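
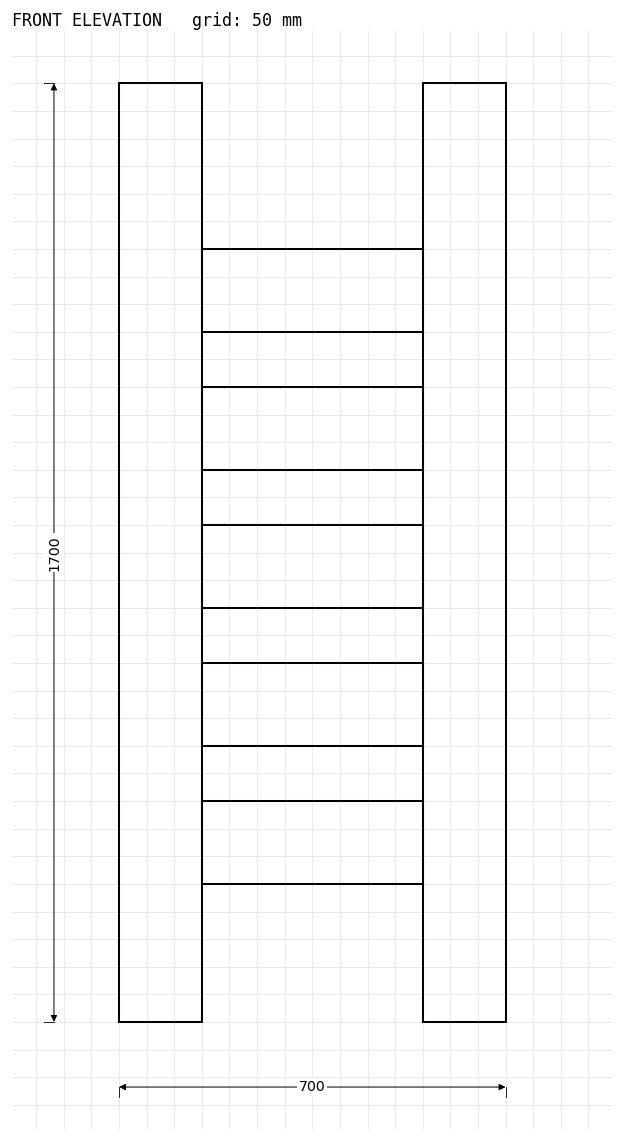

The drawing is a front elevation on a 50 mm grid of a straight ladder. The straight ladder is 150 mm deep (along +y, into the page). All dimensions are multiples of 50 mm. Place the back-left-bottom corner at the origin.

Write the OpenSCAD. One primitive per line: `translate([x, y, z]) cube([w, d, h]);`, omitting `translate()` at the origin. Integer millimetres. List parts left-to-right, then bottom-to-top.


cube([150, 150, 1700]);
translate([150, 0, 250]) cube([400, 150, 150]);
translate([150, 0, 500]) cube([400, 150, 150]);
translate([150, 0, 750]) cube([400, 150, 150]);
translate([150, 0, 1000]) cube([400, 150, 150]);
translate([150, 0, 1250]) cube([400, 150, 150]);
translate([550, 0, 0]) cube([150, 150, 1700]);


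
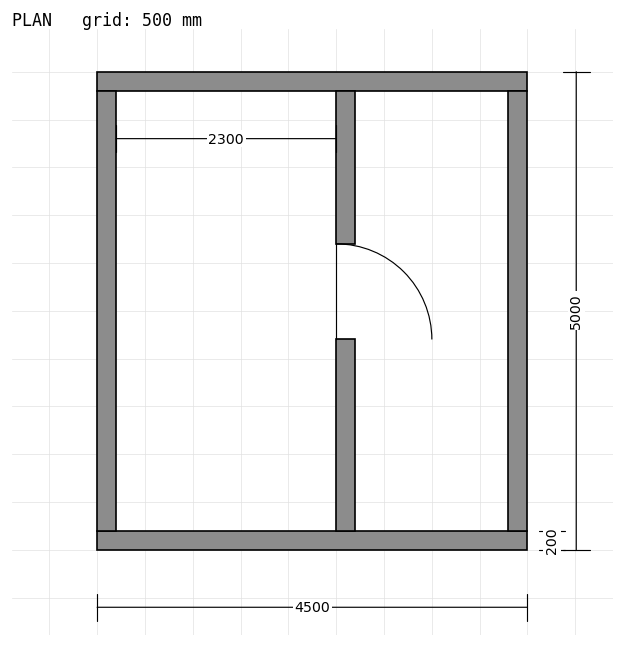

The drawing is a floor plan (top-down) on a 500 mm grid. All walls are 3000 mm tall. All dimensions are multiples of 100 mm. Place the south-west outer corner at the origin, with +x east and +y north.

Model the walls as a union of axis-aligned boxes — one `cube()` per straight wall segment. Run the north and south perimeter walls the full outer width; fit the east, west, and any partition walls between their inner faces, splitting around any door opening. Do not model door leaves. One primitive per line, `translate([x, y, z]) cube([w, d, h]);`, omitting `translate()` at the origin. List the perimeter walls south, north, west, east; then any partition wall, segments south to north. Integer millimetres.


cube([4500, 200, 3000]);
translate([0, 4800, 0]) cube([4500, 200, 3000]);
translate([0, 200, 0]) cube([200, 4600, 3000]);
translate([4300, 200, 0]) cube([200, 4600, 3000]);
translate([2500, 200, 0]) cube([200, 2000, 3000]);
translate([2500, 3200, 0]) cube([200, 1600, 3000]);


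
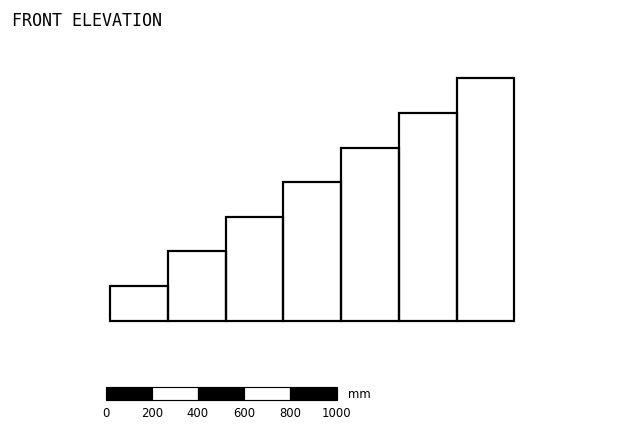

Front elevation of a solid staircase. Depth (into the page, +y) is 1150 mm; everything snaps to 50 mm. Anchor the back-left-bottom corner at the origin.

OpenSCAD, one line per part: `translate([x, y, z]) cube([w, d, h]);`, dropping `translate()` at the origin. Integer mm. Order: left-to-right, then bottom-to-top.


cube([250, 1150, 150]);
translate([250, 0, 0]) cube([250, 1150, 300]);
translate([500, 0, 0]) cube([250, 1150, 450]);
translate([750, 0, 0]) cube([250, 1150, 600]);
translate([1000, 0, 0]) cube([250, 1150, 750]);
translate([1250, 0, 0]) cube([250, 1150, 900]);
translate([1500, 0, 0]) cube([250, 1150, 1050]);


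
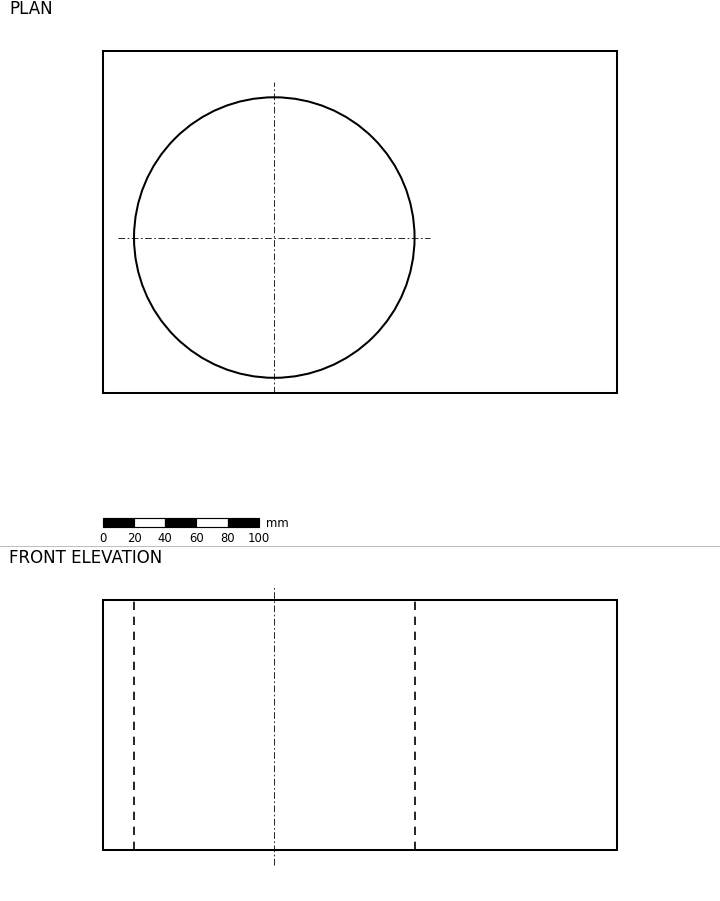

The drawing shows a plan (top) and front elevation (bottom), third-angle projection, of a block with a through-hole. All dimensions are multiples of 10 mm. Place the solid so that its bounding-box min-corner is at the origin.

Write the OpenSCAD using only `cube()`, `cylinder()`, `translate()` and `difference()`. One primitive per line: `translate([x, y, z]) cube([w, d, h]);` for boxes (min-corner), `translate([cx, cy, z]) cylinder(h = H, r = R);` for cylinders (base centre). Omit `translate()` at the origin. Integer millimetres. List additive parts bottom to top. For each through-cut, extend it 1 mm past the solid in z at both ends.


difference() {
  cube([330, 220, 160]);
  translate([110, 100, -1]) cylinder(h = 162, r = 90);
}


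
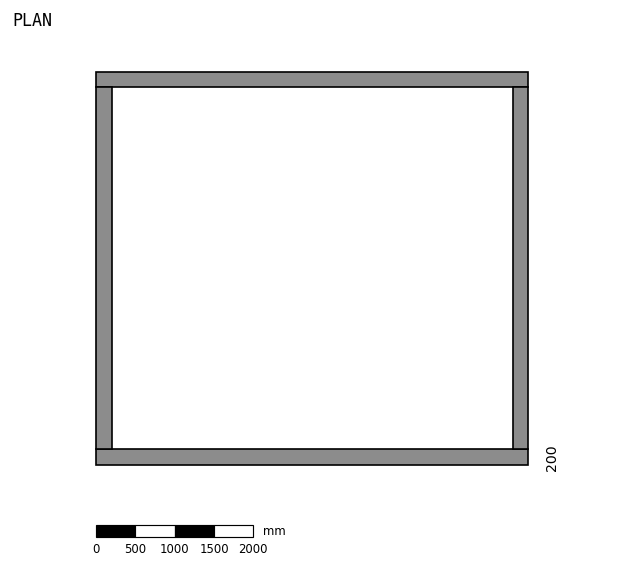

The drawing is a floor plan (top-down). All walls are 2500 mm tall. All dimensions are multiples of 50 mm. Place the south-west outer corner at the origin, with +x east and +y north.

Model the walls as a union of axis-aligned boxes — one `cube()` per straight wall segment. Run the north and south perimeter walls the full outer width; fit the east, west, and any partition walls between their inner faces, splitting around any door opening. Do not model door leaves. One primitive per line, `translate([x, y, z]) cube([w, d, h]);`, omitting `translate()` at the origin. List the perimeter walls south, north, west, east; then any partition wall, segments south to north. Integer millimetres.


cube([5500, 200, 2500]);
translate([0, 4800, 0]) cube([5500, 200, 2500]);
translate([0, 200, 0]) cube([200, 4600, 2500]);
translate([5300, 200, 0]) cube([200, 4600, 2500]);


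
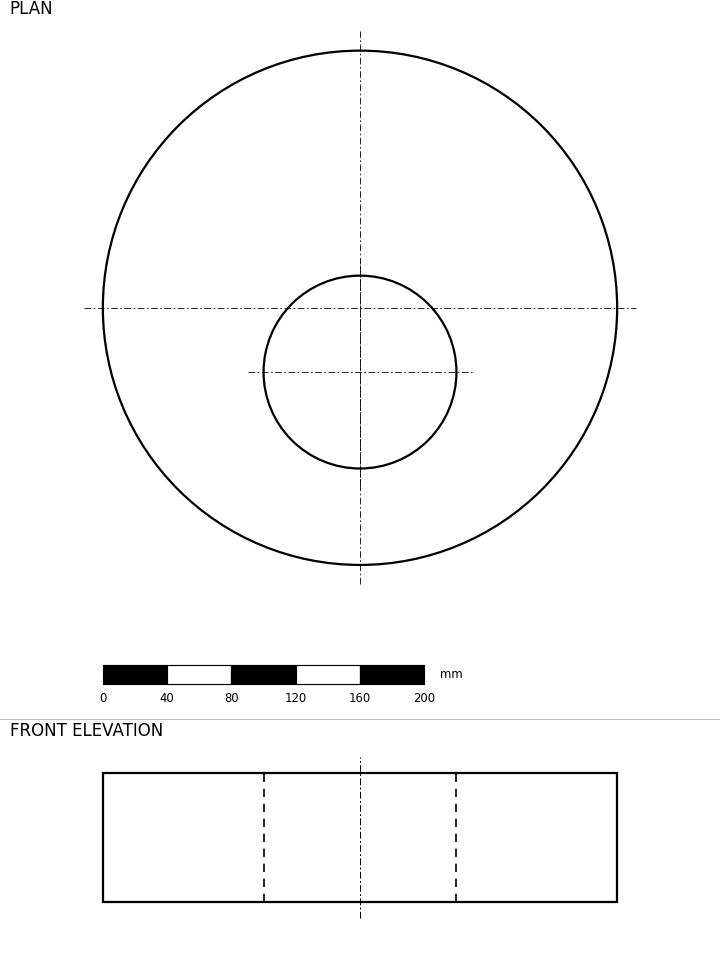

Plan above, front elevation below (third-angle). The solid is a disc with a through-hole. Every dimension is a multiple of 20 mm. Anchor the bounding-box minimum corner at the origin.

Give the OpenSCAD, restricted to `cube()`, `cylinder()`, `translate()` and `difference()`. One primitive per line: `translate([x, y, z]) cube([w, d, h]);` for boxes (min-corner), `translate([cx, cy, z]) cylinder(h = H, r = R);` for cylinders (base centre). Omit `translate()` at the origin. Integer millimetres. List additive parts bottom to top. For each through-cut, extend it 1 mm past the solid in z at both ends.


difference() {
  translate([160, 160, 0]) cylinder(h = 80, r = 160);
  translate([160, 120, -1]) cylinder(h = 82, r = 60);
}


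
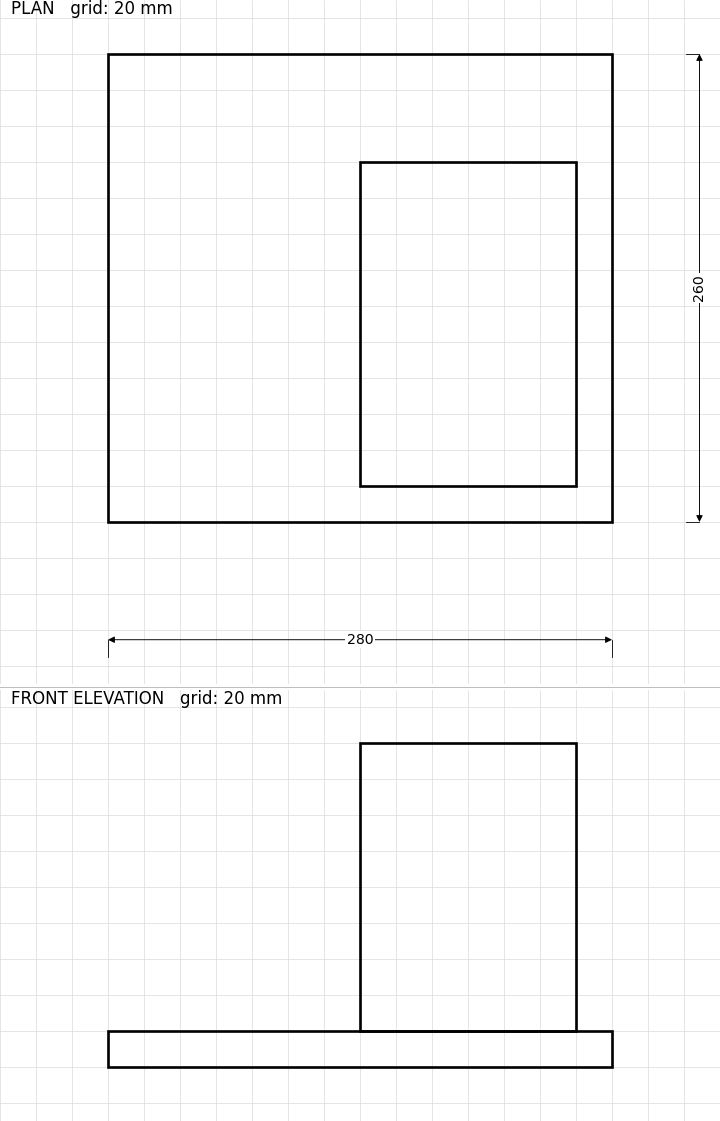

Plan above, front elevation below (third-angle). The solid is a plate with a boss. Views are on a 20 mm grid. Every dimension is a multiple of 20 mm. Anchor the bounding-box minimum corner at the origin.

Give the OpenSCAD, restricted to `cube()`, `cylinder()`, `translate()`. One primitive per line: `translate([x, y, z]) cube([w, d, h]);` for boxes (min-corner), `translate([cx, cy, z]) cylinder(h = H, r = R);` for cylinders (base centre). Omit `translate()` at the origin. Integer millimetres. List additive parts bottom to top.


cube([280, 260, 20]);
translate([140, 20, 20]) cube([120, 180, 160]);


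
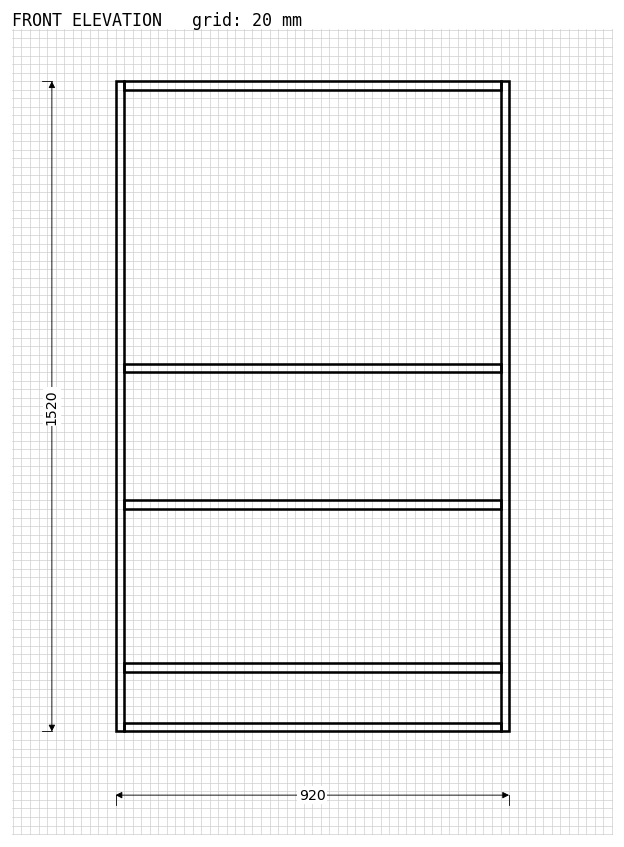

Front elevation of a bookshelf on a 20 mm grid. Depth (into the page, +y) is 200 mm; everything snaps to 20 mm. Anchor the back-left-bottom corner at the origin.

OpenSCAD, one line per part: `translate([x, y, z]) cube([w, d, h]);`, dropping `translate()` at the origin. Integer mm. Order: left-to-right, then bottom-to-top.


cube([20, 200, 1520]);
translate([20, 0, 0]) cube([880, 200, 20]);
translate([20, 0, 140]) cube([880, 200, 20]);
translate([20, 0, 520]) cube([880, 200, 20]);
translate([20, 0, 840]) cube([880, 200, 20]);
translate([20, 0, 1500]) cube([880, 200, 20]);
translate([900, 0, 0]) cube([20, 200, 1520]);


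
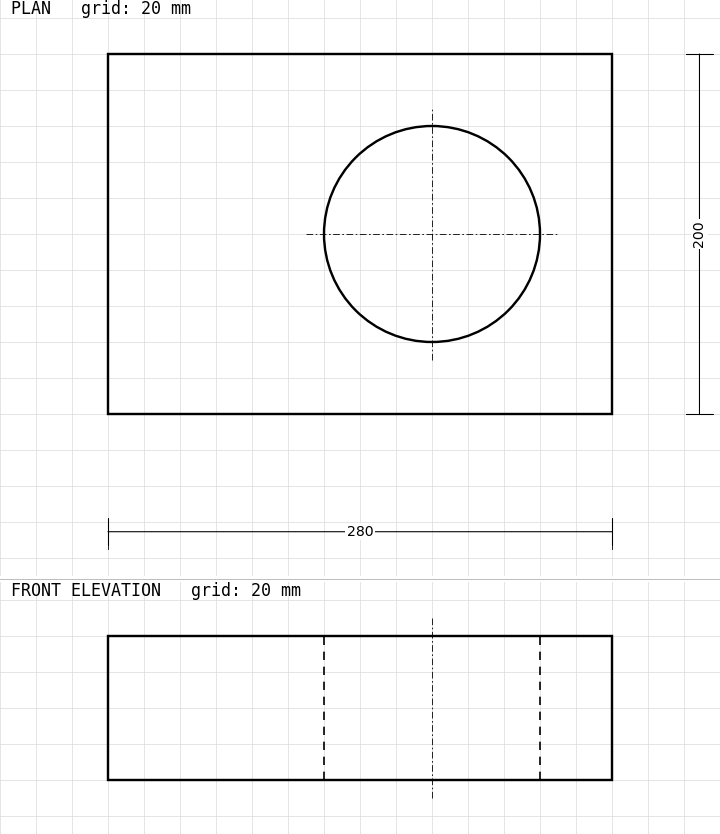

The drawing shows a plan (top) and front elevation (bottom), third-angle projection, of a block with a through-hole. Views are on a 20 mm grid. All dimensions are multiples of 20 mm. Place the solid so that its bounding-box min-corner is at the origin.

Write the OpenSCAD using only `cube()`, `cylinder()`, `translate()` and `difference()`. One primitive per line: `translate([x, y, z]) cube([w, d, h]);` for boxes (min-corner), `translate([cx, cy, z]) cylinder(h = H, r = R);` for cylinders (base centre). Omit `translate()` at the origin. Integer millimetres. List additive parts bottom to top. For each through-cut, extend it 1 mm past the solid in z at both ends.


difference() {
  cube([280, 200, 80]);
  translate([180, 100, -1]) cylinder(h = 82, r = 60);
}


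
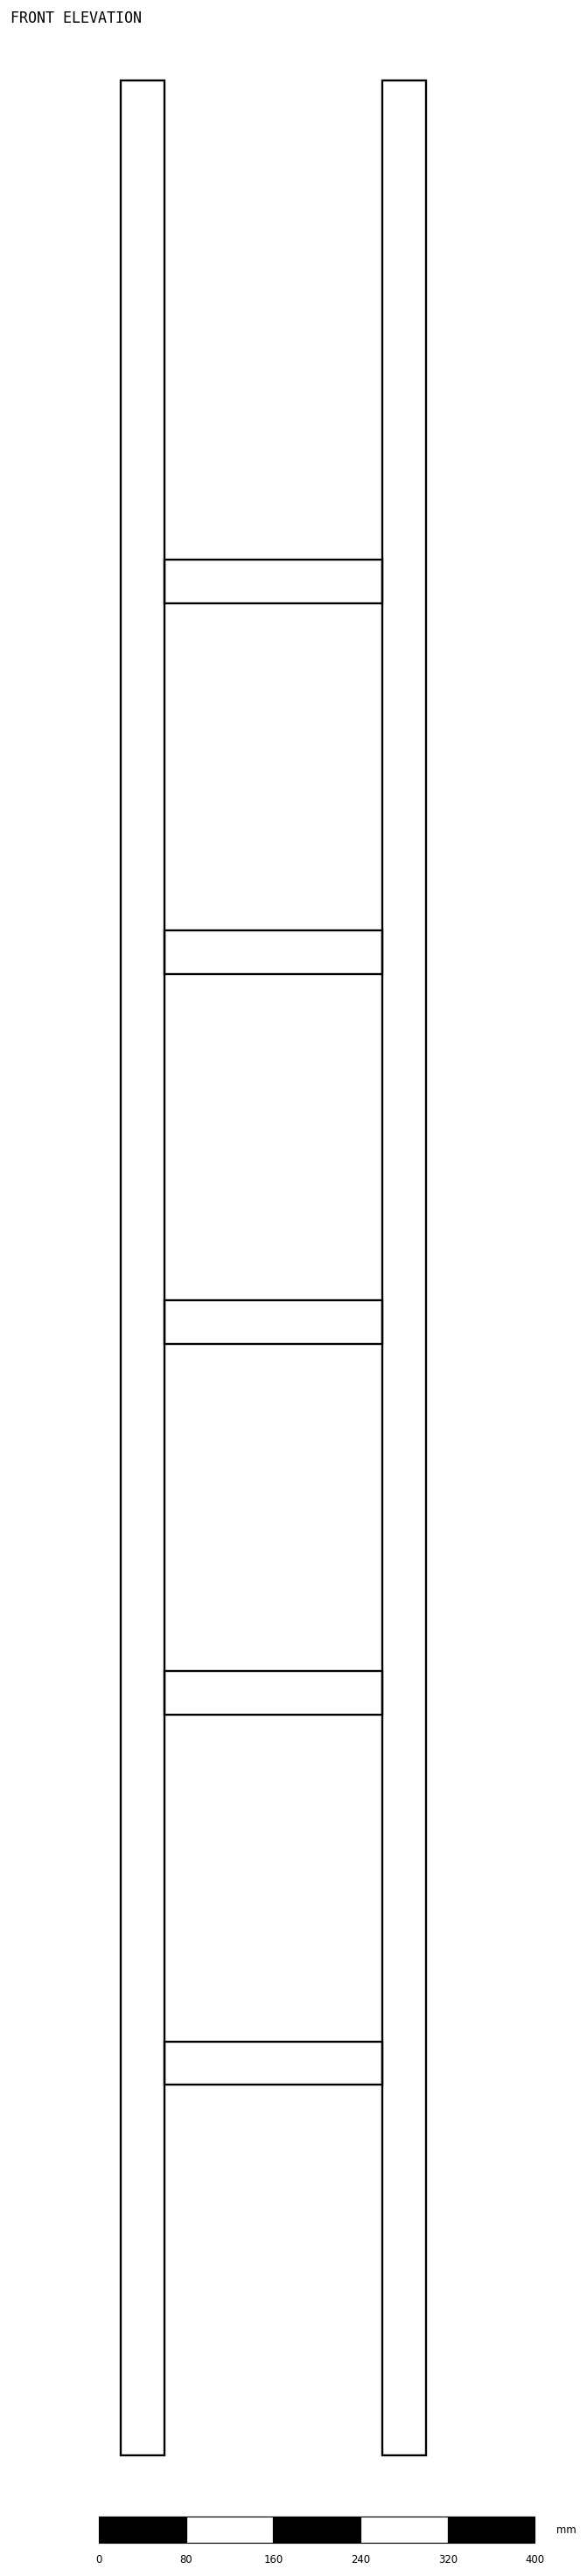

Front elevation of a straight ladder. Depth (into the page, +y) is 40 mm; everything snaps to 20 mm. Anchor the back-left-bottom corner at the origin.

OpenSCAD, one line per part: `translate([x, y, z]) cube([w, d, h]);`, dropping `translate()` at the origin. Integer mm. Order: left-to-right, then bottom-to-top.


cube([40, 40, 2180]);
translate([40, 0, 340]) cube([200, 40, 40]);
translate([40, 0, 680]) cube([200, 40, 40]);
translate([40, 0, 1020]) cube([200, 40, 40]);
translate([40, 0, 1360]) cube([200, 40, 40]);
translate([40, 0, 1700]) cube([200, 40, 40]);
translate([240, 0, 0]) cube([40, 40, 2180]);


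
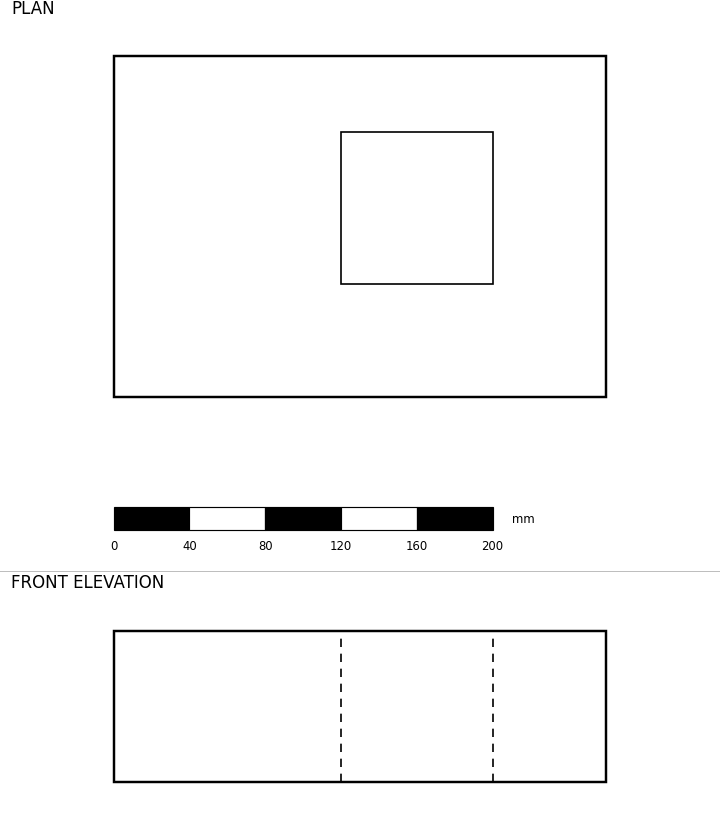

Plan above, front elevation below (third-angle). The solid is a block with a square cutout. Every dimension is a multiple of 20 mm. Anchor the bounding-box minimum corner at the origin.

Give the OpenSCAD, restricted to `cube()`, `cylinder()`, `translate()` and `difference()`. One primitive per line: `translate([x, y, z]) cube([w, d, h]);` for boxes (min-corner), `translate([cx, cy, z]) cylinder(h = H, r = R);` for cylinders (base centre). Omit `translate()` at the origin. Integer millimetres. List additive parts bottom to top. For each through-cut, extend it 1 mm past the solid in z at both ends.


difference() {
  cube([260, 180, 80]);
  translate([120, 60, -1]) cube([80, 80, 82]);
}


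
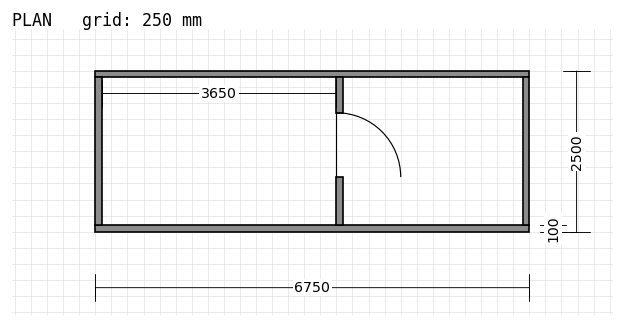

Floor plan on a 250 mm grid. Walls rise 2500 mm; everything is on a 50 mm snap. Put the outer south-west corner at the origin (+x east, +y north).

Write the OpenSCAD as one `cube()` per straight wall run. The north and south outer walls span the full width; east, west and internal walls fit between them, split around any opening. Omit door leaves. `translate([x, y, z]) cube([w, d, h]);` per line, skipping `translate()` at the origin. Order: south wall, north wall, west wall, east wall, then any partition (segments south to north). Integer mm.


cube([6750, 100, 2500]);
translate([0, 2400, 0]) cube([6750, 100, 2500]);
translate([0, 100, 0]) cube([100, 2300, 2500]);
translate([6650, 100, 0]) cube([100, 2300, 2500]);
translate([3750, 100, 0]) cube([100, 750, 2500]);
translate([3750, 1850, 0]) cube([100, 550, 2500]);


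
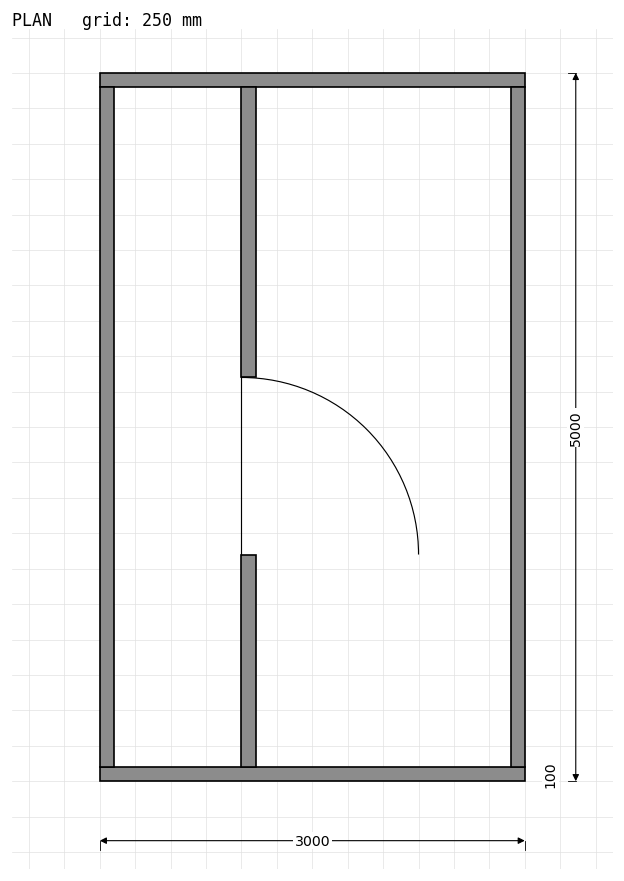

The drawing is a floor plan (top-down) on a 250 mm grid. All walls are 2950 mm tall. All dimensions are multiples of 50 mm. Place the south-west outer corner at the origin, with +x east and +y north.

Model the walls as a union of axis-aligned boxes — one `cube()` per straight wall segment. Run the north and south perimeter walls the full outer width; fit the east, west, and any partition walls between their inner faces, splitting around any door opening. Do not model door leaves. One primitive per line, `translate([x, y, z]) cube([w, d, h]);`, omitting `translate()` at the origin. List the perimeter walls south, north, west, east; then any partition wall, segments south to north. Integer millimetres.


cube([3000, 100, 2950]);
translate([0, 4900, 0]) cube([3000, 100, 2950]);
translate([0, 100, 0]) cube([100, 4800, 2950]);
translate([2900, 100, 0]) cube([100, 4800, 2950]);
translate([1000, 100, 0]) cube([100, 1500, 2950]);
translate([1000, 2850, 0]) cube([100, 2050, 2950]);


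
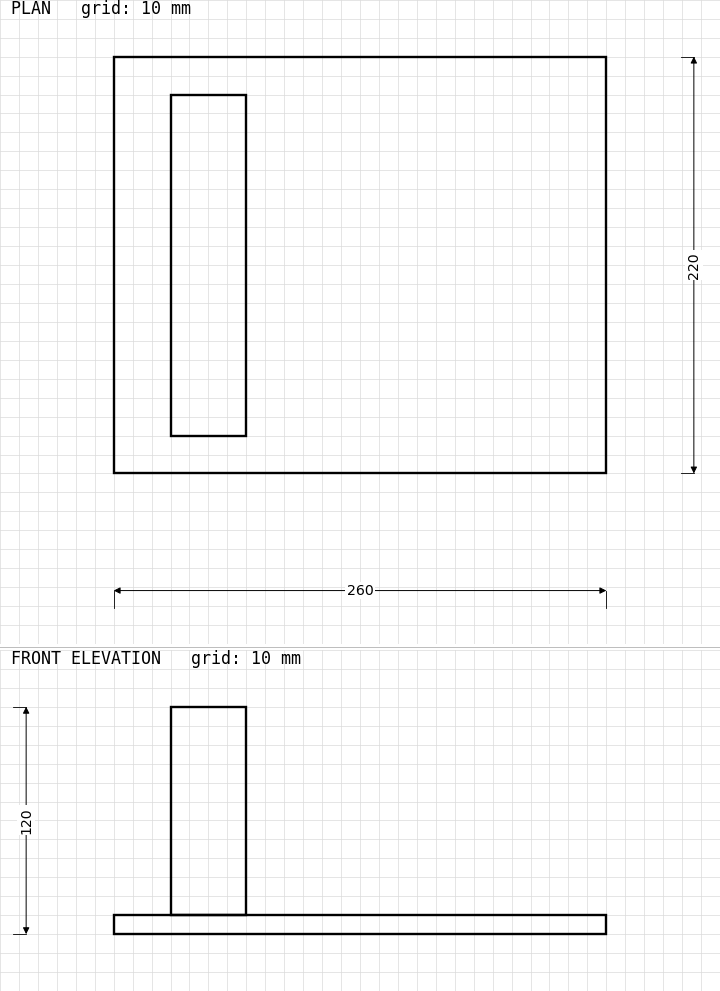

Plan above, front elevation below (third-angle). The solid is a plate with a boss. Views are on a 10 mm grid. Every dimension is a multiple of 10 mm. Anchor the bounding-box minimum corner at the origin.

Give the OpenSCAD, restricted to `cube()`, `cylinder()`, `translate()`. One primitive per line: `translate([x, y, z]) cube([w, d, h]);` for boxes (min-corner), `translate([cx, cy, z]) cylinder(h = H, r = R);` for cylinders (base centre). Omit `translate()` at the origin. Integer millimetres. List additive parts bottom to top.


cube([260, 220, 10]);
translate([30, 20, 10]) cube([40, 180, 110]);


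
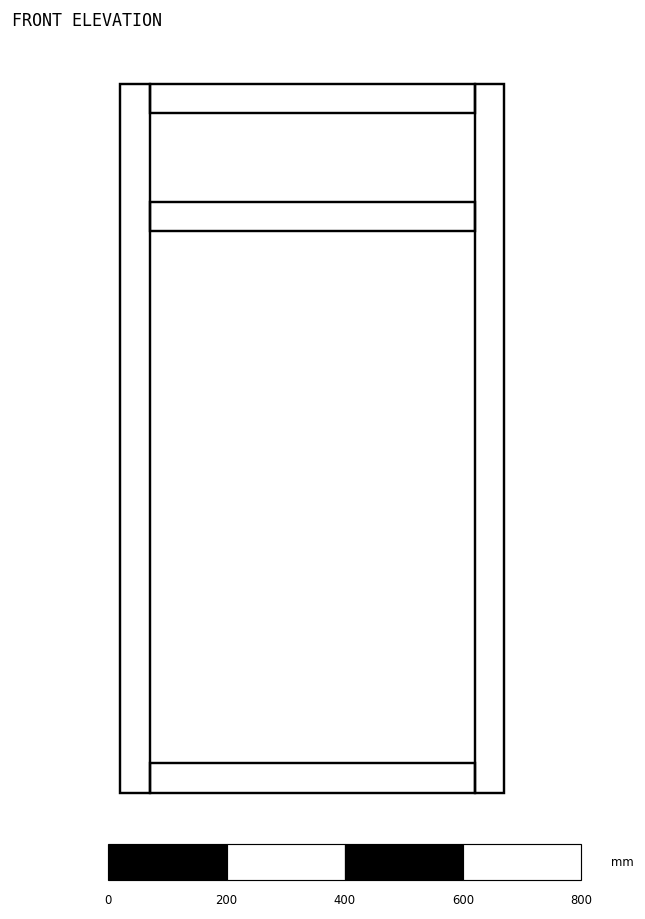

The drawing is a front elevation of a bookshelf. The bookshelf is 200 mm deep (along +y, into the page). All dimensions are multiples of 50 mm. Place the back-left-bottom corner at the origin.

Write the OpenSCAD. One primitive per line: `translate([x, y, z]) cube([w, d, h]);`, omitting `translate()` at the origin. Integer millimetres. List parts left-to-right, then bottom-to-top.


cube([50, 200, 1200]);
translate([50, 0, 0]) cube([550, 200, 50]);
translate([50, 0, 950]) cube([550, 200, 50]);
translate([50, 0, 1150]) cube([550, 200, 50]);
translate([600, 0, 0]) cube([50, 200, 1200]);


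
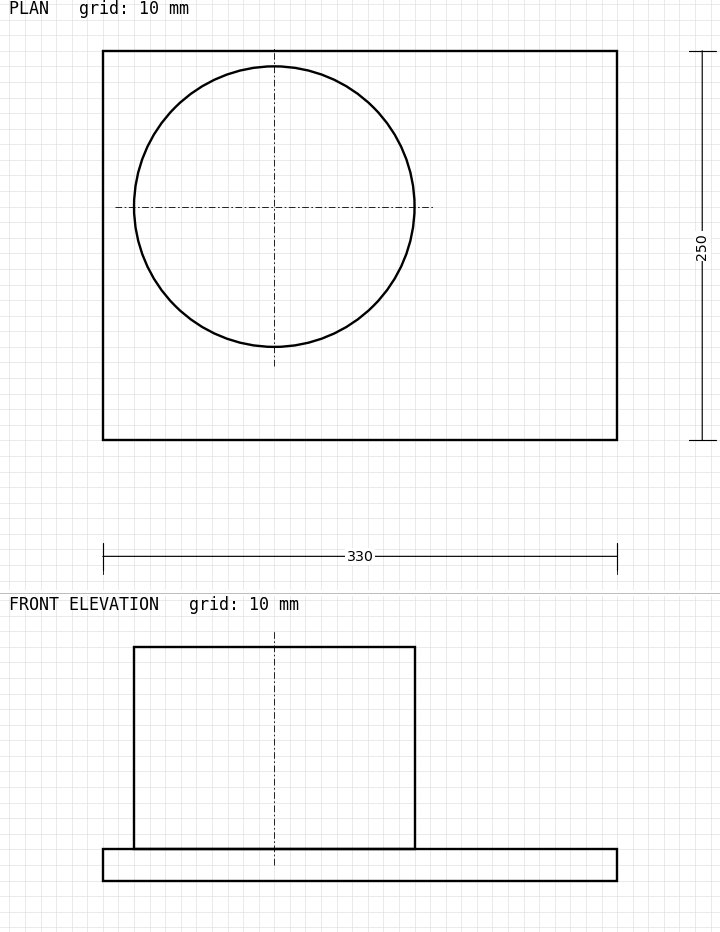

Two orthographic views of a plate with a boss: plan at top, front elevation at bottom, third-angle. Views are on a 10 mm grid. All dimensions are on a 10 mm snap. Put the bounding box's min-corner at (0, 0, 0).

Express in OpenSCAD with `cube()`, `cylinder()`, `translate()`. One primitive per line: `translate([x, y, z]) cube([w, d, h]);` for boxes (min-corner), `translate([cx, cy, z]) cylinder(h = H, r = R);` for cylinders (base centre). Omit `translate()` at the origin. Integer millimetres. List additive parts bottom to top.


cube([330, 250, 20]);
translate([110, 150, 20]) cylinder(h = 130, r = 90);


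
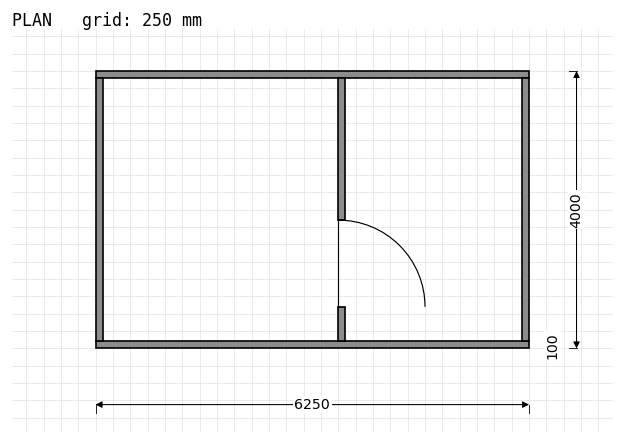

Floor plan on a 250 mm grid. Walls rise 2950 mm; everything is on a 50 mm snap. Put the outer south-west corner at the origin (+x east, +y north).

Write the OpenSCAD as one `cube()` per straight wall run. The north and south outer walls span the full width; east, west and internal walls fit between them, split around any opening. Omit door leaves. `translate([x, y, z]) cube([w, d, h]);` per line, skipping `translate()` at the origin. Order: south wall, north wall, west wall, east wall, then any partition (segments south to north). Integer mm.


cube([6250, 100, 2950]);
translate([0, 3900, 0]) cube([6250, 100, 2950]);
translate([0, 100, 0]) cube([100, 3800, 2950]);
translate([6150, 100, 0]) cube([100, 3800, 2950]);
translate([3500, 100, 0]) cube([100, 500, 2950]);
translate([3500, 1850, 0]) cube([100, 2050, 2950]);


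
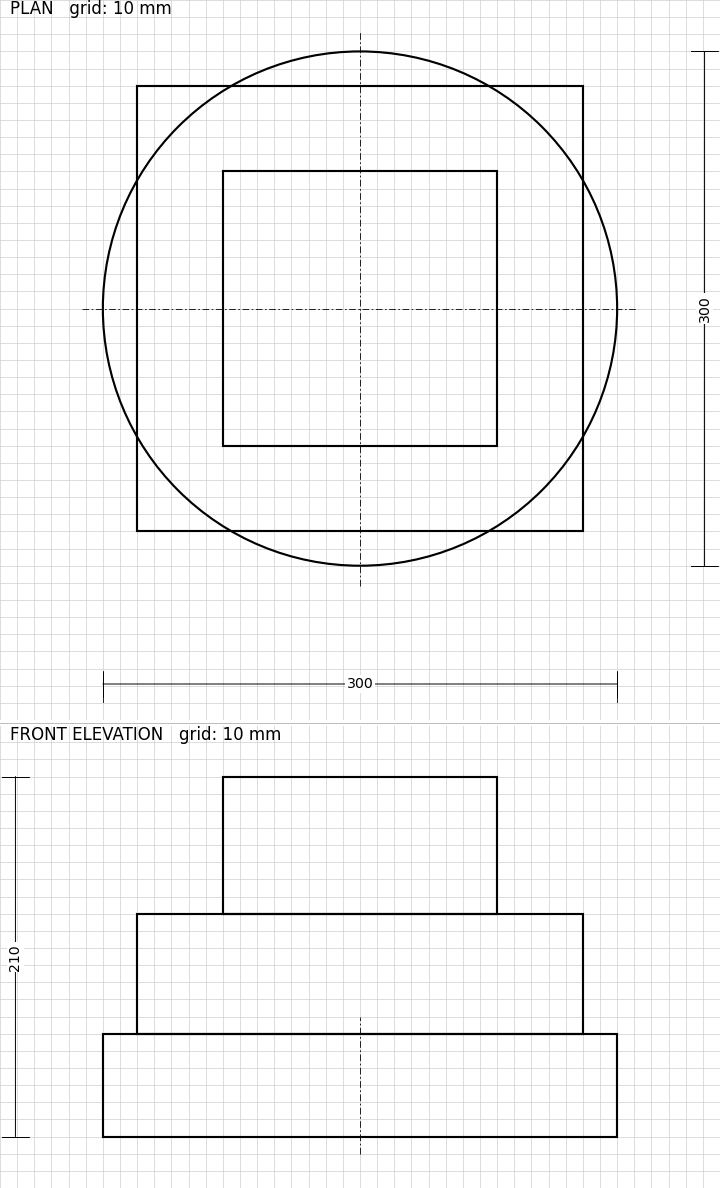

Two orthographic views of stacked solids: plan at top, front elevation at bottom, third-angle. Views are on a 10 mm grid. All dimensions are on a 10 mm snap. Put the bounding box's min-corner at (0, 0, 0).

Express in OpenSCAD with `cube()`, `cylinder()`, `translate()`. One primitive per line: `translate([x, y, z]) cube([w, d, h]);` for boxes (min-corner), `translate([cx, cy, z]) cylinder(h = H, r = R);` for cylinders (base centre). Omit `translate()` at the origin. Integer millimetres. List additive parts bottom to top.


translate([150, 150, 0]) cylinder(h = 60, r = 150);
translate([20, 20, 60]) cube([260, 260, 70]);
translate([70, 70, 130]) cube([160, 160, 80]);


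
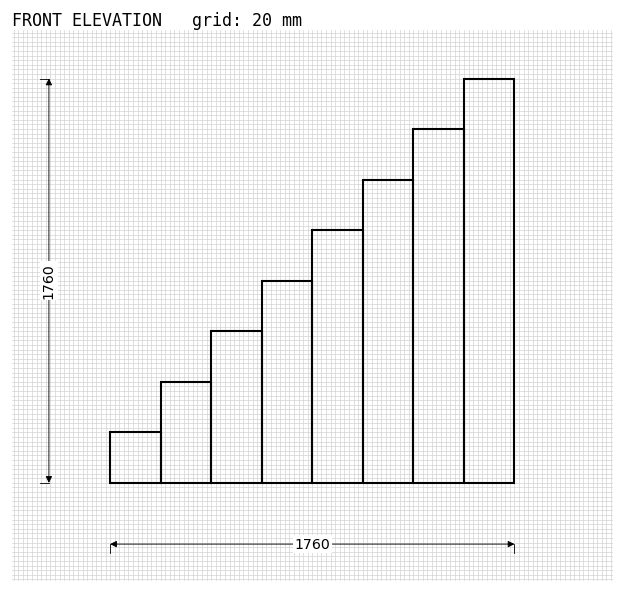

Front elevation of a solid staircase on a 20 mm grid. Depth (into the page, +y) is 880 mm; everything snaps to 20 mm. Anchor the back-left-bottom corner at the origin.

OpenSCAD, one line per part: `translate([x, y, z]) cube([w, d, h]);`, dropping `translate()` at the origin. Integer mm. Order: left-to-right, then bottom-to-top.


cube([220, 880, 220]);
translate([220, 0, 0]) cube([220, 880, 440]);
translate([440, 0, 0]) cube([220, 880, 660]);
translate([660, 0, 0]) cube([220, 880, 880]);
translate([880, 0, 0]) cube([220, 880, 1100]);
translate([1100, 0, 0]) cube([220, 880, 1320]);
translate([1320, 0, 0]) cube([220, 880, 1540]);
translate([1540, 0, 0]) cube([220, 880, 1760]);


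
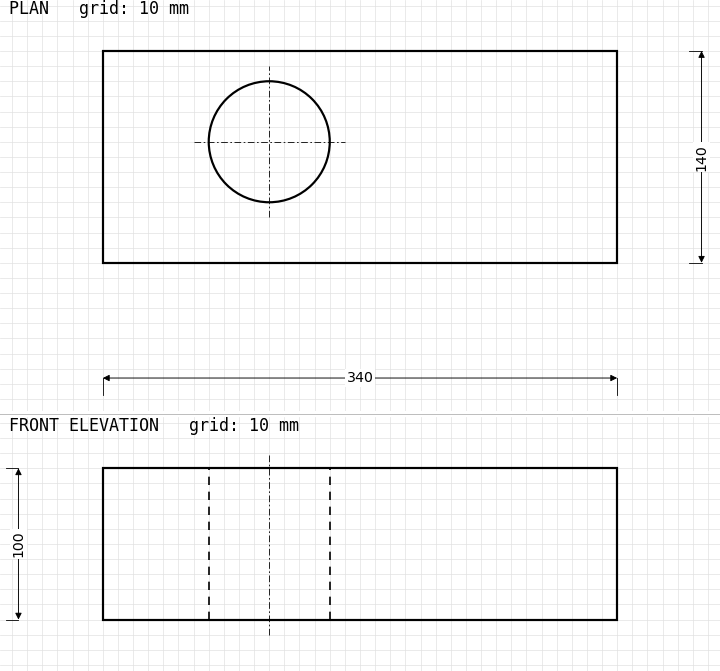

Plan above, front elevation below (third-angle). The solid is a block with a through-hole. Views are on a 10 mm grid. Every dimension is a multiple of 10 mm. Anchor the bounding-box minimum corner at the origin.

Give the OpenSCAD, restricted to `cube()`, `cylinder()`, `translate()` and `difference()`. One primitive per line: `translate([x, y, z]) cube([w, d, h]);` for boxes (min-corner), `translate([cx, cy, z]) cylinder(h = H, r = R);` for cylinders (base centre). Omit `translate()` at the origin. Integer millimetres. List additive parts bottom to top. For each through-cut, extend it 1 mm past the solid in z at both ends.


difference() {
  cube([340, 140, 100]);
  translate([110, 80, -1]) cylinder(h = 102, r = 40);
}


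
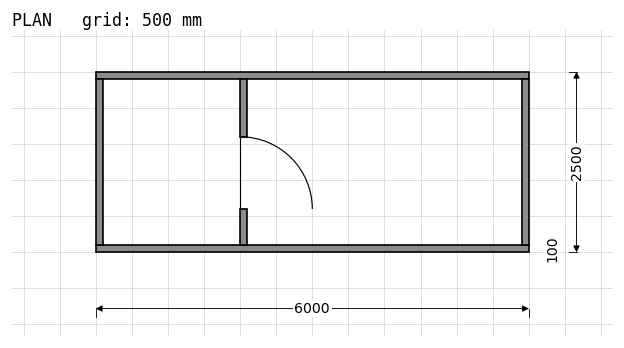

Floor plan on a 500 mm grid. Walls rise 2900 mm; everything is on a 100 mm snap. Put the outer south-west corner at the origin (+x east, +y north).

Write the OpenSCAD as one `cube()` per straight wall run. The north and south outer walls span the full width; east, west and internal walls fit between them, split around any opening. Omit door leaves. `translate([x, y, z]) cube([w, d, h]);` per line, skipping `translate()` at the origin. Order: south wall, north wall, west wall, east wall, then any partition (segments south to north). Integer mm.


cube([6000, 100, 2900]);
translate([0, 2400, 0]) cube([6000, 100, 2900]);
translate([0, 100, 0]) cube([100, 2300, 2900]);
translate([5900, 100, 0]) cube([100, 2300, 2900]);
translate([2000, 100, 0]) cube([100, 500, 2900]);
translate([2000, 1600, 0]) cube([100, 800, 2900]);


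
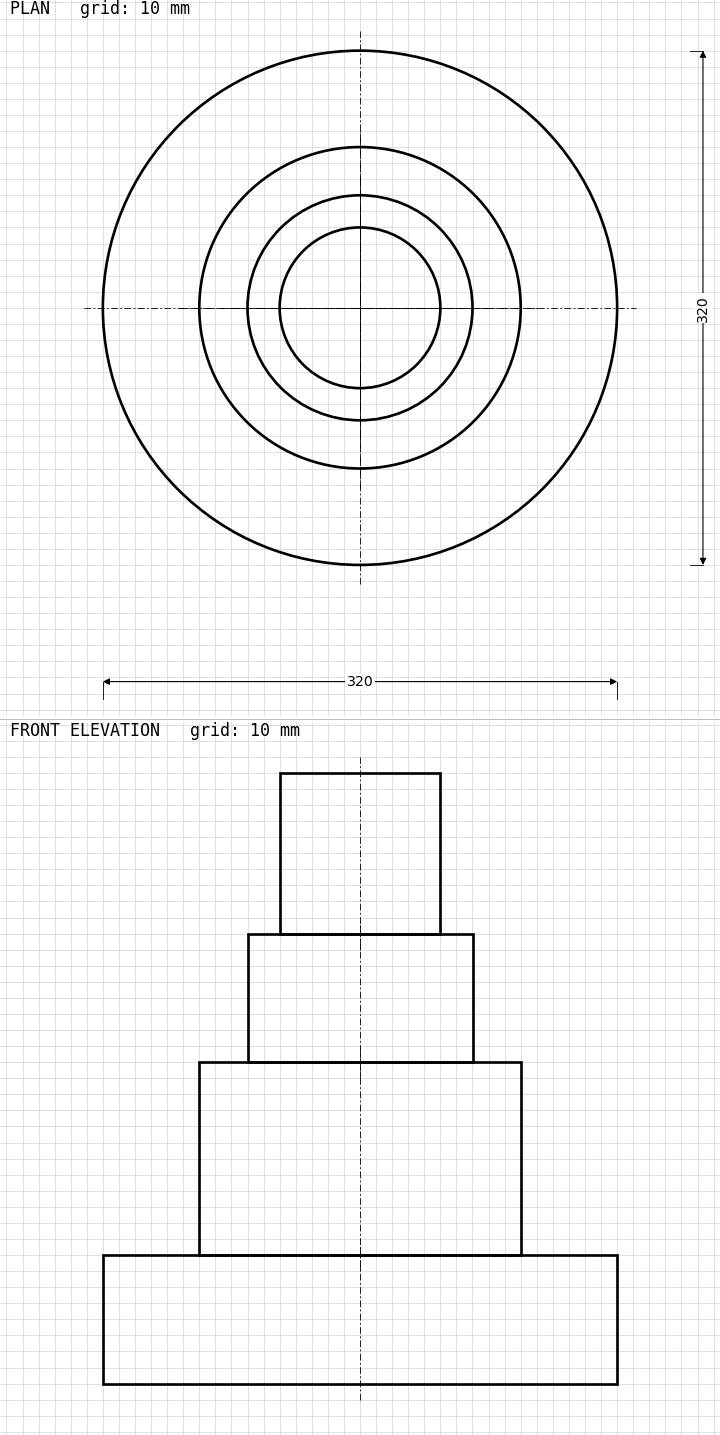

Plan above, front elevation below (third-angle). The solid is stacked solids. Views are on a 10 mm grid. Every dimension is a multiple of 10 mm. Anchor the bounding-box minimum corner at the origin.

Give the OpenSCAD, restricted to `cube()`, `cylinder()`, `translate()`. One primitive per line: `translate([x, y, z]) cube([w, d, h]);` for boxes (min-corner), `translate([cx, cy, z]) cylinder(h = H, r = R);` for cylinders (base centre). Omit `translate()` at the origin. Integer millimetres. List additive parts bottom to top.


translate([160, 160, 0]) cylinder(h = 80, r = 160);
translate([160, 160, 80]) cylinder(h = 120, r = 100);
translate([160, 160, 200]) cylinder(h = 80, r = 70);
translate([160, 160, 280]) cylinder(h = 100, r = 50);


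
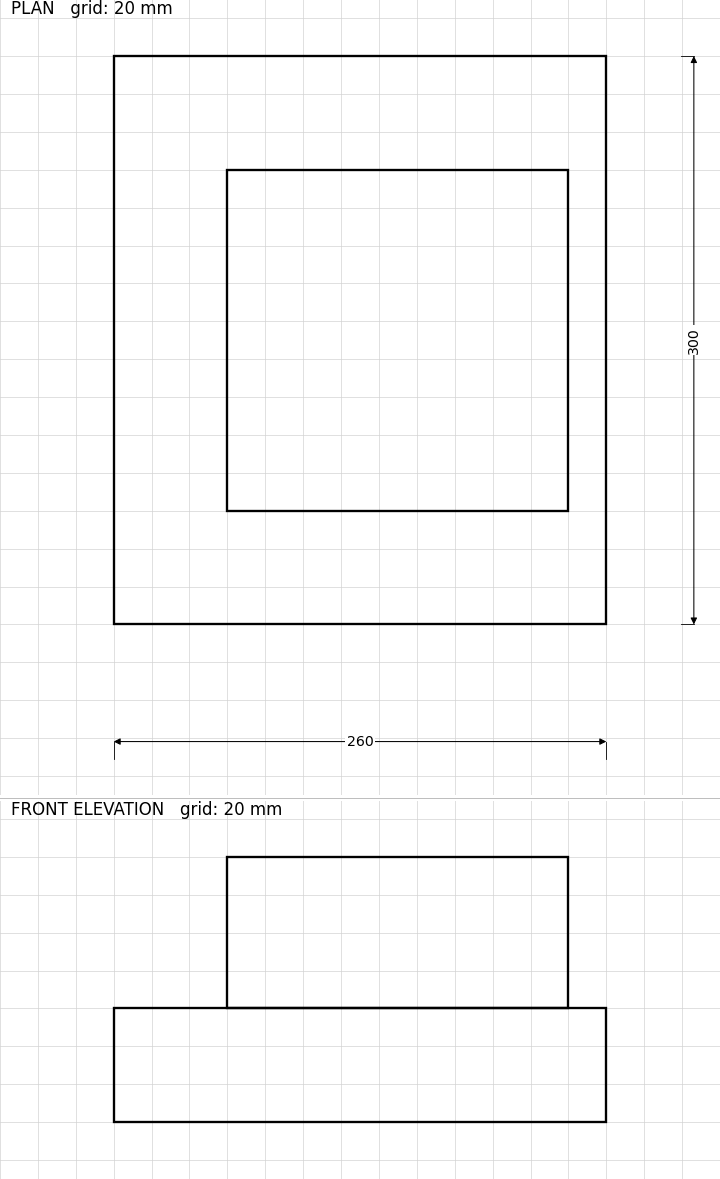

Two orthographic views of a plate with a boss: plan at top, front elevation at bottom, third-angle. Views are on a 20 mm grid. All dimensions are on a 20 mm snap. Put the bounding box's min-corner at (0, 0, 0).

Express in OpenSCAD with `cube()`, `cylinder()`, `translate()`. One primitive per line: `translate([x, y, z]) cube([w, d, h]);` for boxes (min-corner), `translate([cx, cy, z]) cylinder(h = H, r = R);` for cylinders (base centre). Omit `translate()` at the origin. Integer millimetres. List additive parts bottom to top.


cube([260, 300, 60]);
translate([60, 60, 60]) cube([180, 180, 80]);


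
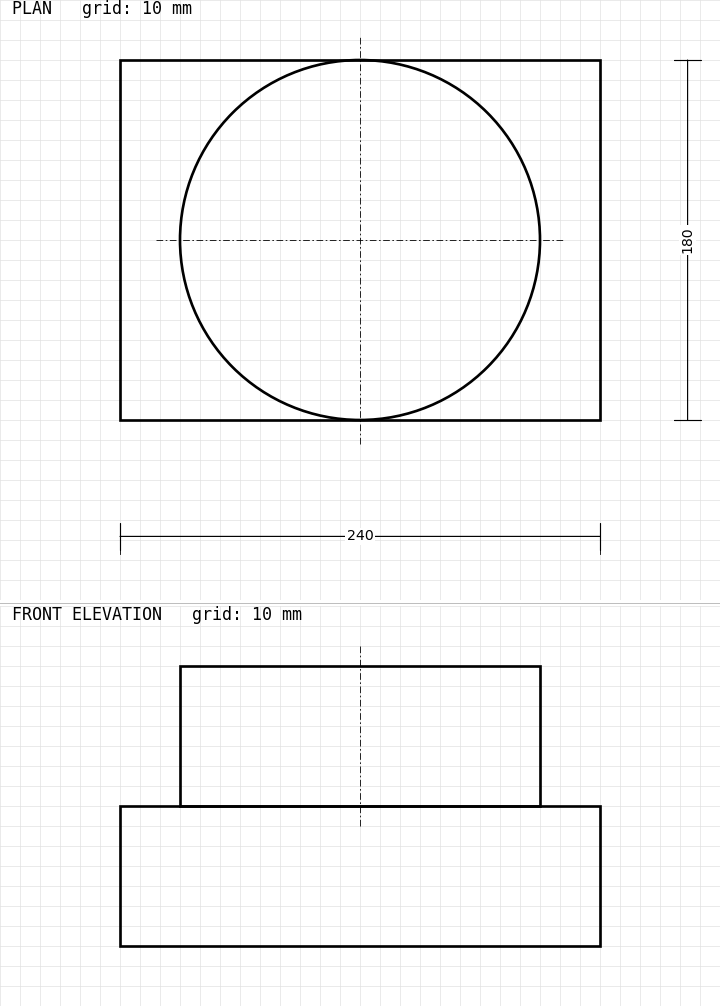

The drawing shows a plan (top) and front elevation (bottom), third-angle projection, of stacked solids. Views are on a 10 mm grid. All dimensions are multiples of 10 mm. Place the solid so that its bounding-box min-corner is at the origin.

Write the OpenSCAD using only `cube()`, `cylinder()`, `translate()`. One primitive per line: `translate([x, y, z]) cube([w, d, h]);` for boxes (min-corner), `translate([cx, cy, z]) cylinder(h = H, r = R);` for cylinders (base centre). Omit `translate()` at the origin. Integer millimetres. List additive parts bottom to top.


cube([240, 180, 70]);
translate([120, 90, 70]) cylinder(h = 70, r = 90);


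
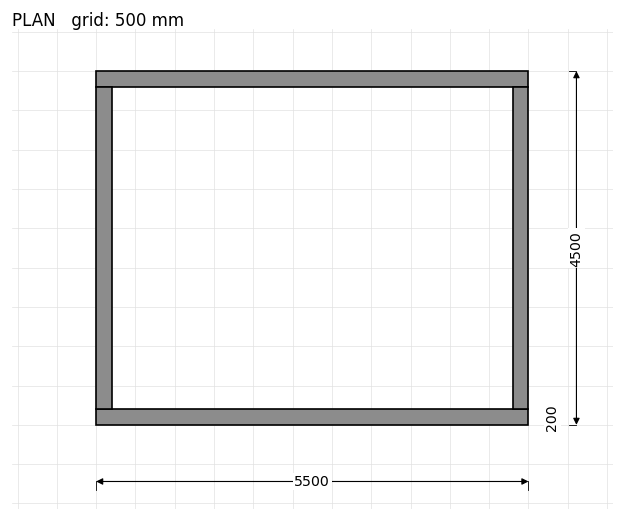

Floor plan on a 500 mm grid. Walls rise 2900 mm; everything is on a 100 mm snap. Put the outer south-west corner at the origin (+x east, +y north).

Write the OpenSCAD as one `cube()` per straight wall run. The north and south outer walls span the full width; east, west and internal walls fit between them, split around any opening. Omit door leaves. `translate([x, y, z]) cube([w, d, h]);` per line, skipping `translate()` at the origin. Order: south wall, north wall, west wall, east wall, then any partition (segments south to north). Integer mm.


cube([5500, 200, 2900]);
translate([0, 4300, 0]) cube([5500, 200, 2900]);
translate([0, 200, 0]) cube([200, 4100, 2900]);
translate([5300, 200, 0]) cube([200, 4100, 2900]);


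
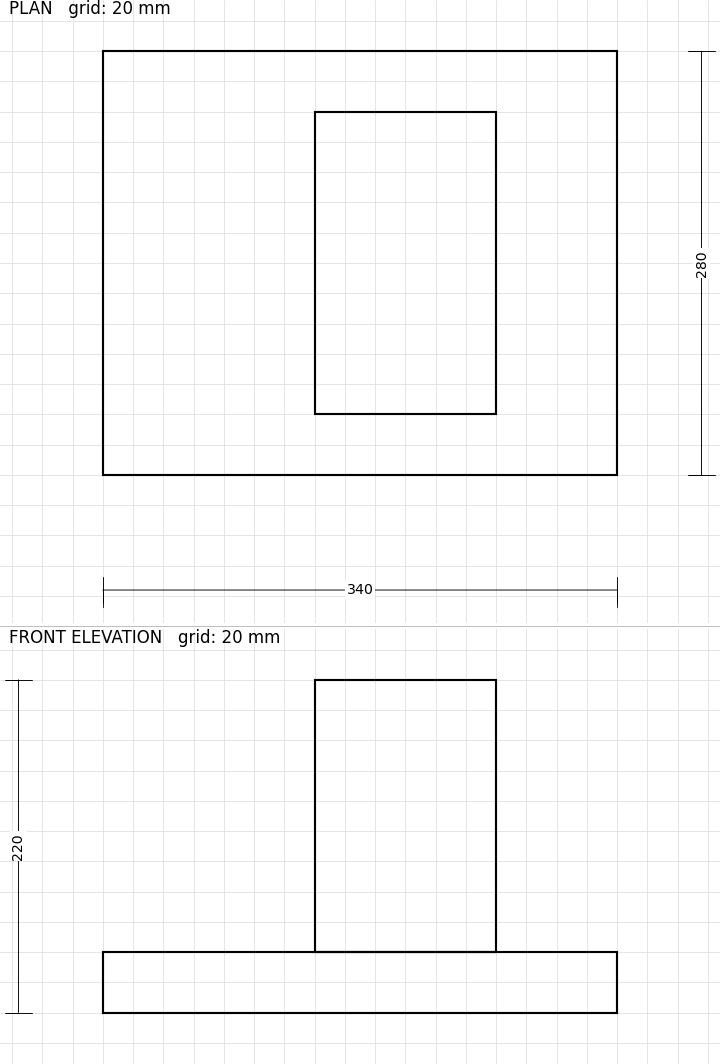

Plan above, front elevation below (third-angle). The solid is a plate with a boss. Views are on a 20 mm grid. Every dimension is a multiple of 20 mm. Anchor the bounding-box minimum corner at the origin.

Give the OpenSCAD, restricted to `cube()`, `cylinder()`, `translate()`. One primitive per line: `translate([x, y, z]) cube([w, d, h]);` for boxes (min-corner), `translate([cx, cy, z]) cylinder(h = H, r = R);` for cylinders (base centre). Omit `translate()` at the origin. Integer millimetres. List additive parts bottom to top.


cube([340, 280, 40]);
translate([140, 40, 40]) cube([120, 200, 180]);


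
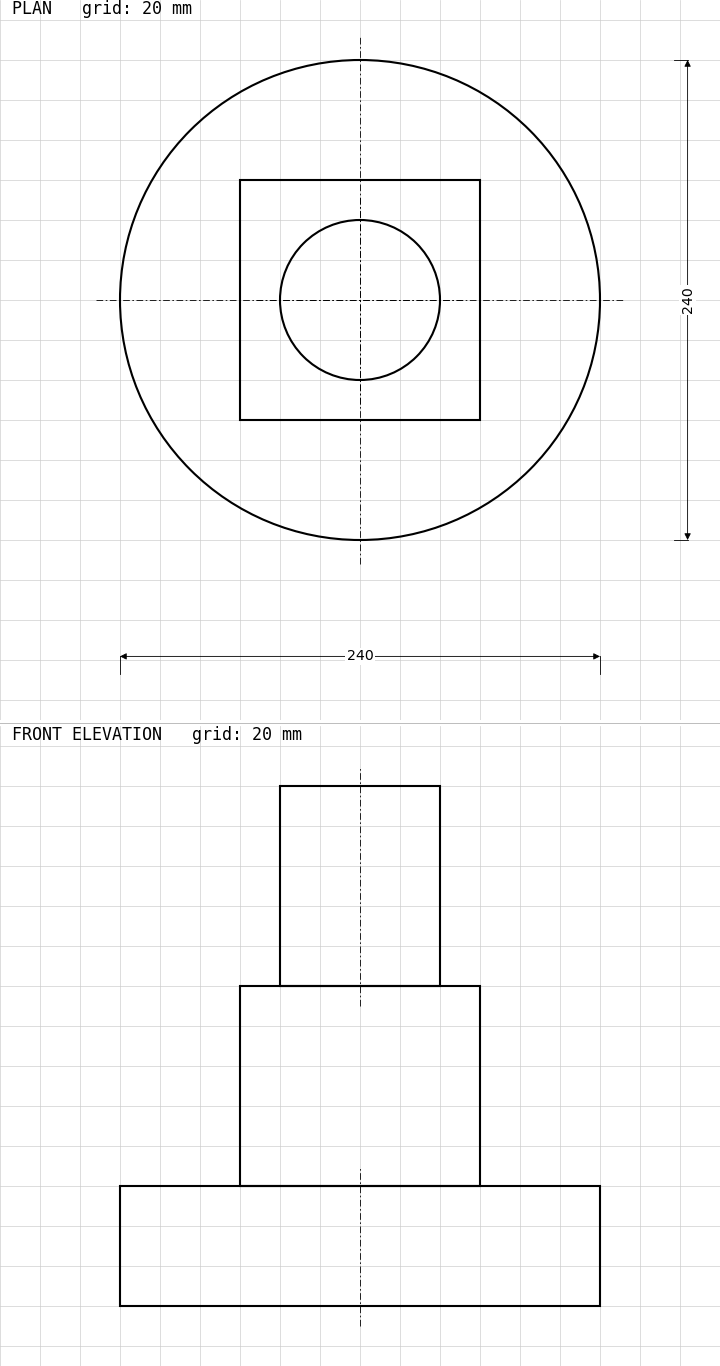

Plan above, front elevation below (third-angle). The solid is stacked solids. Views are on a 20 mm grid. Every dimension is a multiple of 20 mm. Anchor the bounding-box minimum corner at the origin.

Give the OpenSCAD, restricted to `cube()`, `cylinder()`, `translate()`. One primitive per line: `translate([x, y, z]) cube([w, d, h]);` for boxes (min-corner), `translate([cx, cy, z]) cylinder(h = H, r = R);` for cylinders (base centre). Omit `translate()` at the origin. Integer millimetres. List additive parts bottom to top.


translate([120, 120, 0]) cylinder(h = 60, r = 120);
translate([60, 60, 60]) cube([120, 120, 100]);
translate([120, 120, 160]) cylinder(h = 100, r = 40);


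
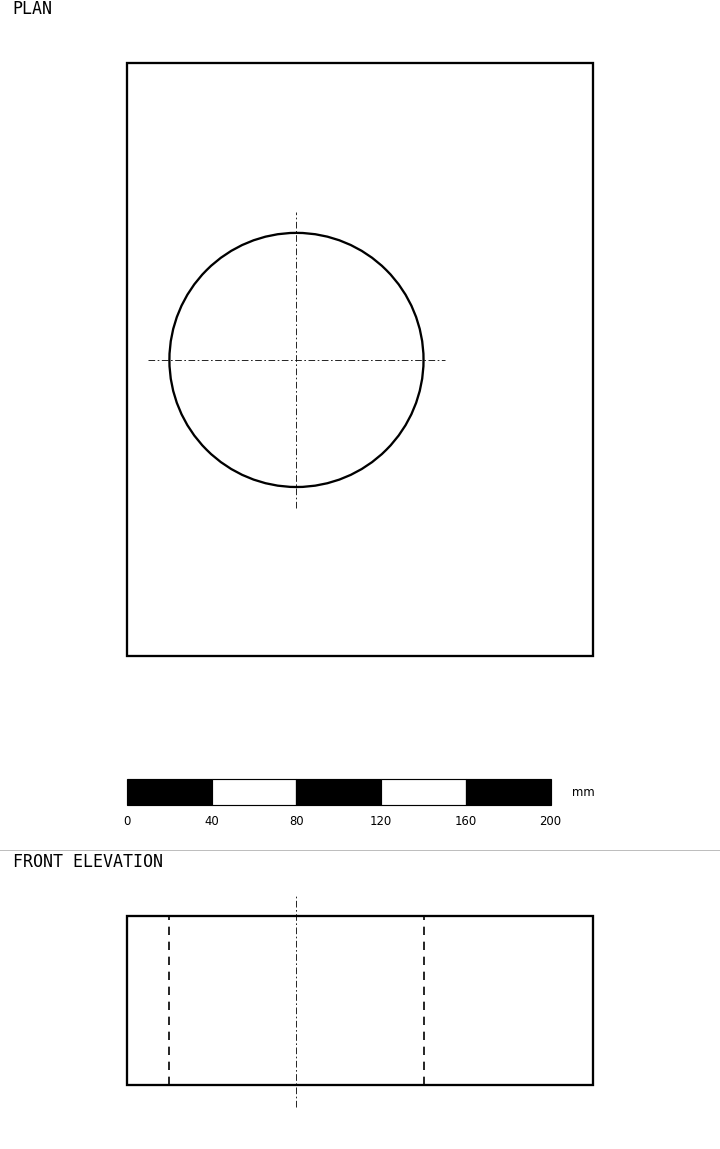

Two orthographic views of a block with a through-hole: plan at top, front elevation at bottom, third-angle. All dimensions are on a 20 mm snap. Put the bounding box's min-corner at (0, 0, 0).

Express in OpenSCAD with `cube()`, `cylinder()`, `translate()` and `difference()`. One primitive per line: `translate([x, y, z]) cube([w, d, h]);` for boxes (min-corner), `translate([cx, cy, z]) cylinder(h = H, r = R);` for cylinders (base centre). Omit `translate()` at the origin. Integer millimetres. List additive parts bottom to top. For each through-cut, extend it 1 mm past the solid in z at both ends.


difference() {
  cube([220, 280, 80]);
  translate([80, 140, -1]) cylinder(h = 82, r = 60);
}


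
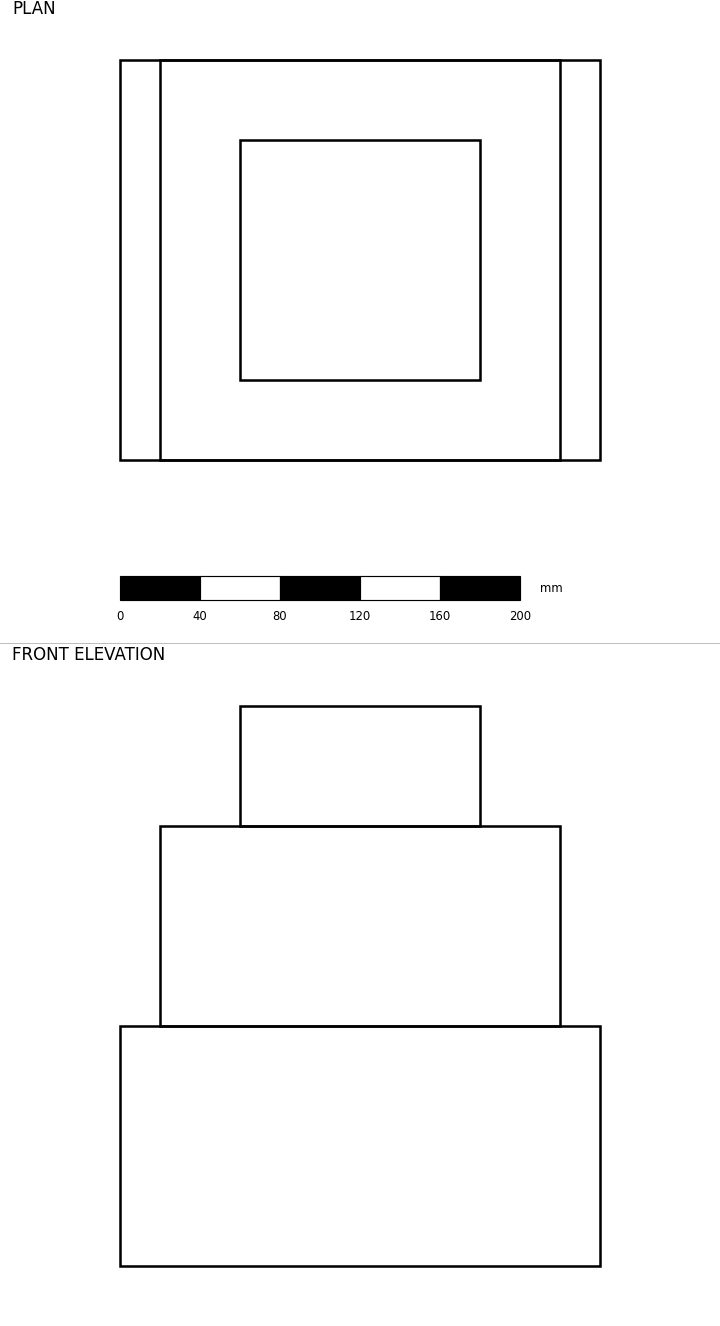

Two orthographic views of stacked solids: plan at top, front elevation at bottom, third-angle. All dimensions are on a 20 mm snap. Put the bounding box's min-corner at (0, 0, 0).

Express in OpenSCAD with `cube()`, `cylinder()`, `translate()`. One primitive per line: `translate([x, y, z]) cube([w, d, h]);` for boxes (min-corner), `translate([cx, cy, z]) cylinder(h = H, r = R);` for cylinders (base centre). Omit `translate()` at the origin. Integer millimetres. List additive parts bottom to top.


cube([240, 200, 120]);
translate([20, 0, 120]) cube([200, 200, 100]);
translate([60, 40, 220]) cube([120, 120, 60]);


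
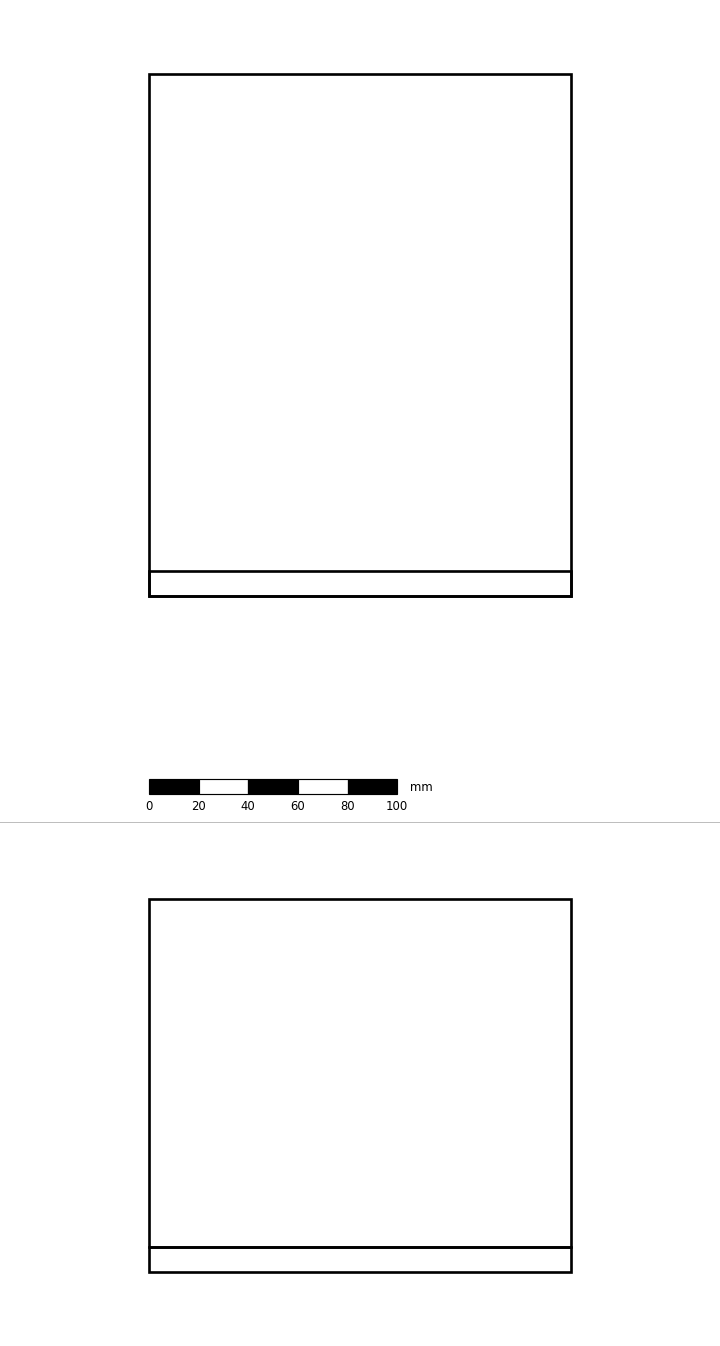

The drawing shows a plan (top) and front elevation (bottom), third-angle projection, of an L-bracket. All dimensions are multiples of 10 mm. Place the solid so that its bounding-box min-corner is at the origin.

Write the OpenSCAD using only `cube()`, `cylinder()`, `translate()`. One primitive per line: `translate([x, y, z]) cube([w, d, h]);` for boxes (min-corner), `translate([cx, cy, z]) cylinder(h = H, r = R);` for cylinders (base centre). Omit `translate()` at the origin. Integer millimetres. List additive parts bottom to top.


cube([170, 210, 10]);
translate([0, 0, 10]) cube([170, 10, 140]);


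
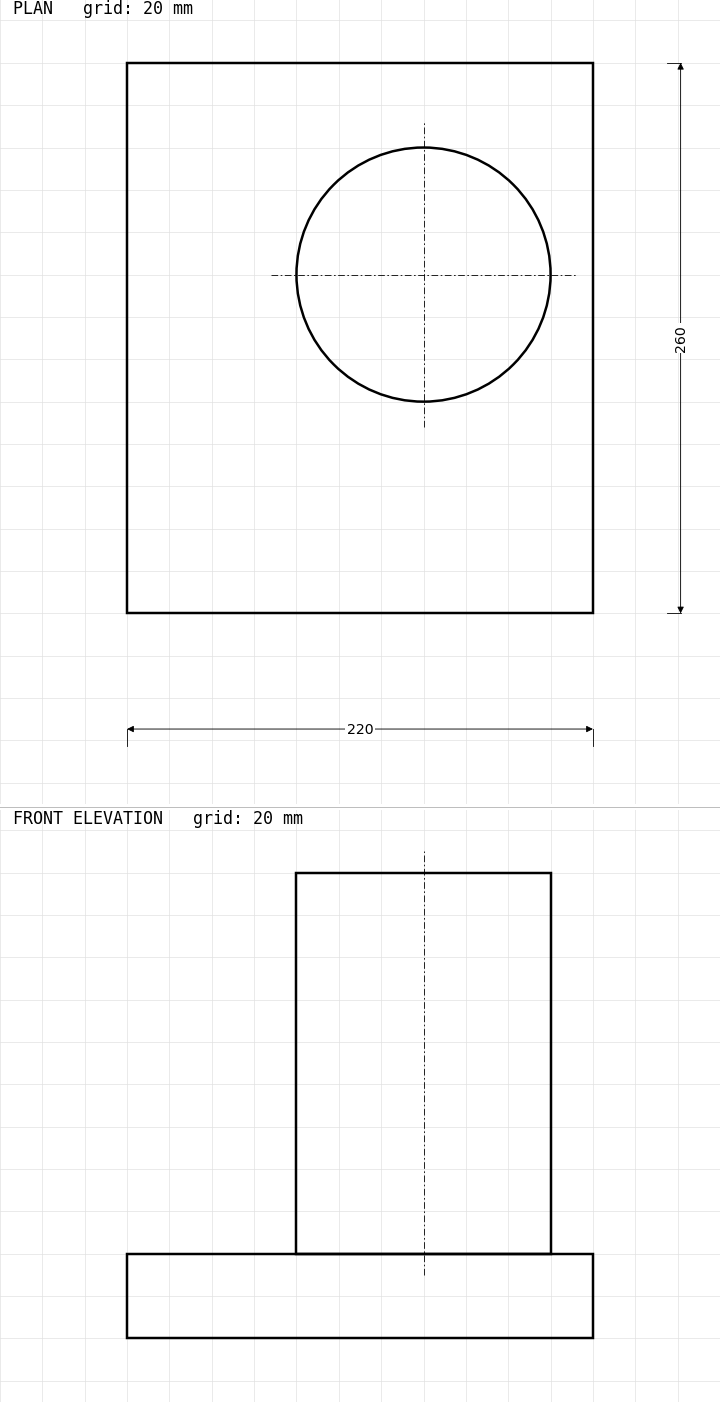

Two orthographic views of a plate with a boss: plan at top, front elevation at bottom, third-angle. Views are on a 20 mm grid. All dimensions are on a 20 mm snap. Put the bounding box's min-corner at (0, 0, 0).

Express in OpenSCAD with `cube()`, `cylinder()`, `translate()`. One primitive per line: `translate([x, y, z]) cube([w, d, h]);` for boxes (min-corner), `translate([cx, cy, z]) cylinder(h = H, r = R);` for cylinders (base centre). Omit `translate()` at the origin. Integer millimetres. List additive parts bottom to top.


cube([220, 260, 40]);
translate([140, 160, 40]) cylinder(h = 180, r = 60);


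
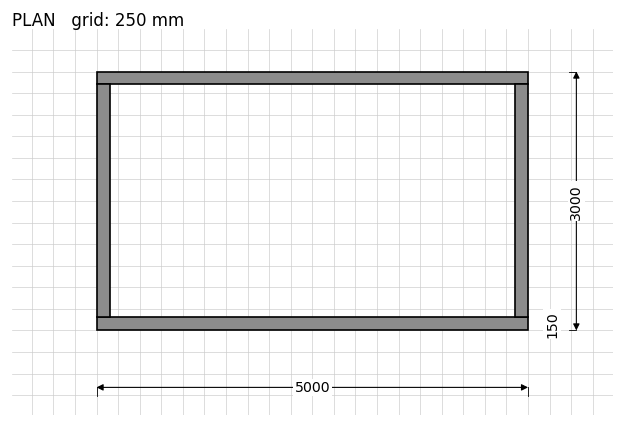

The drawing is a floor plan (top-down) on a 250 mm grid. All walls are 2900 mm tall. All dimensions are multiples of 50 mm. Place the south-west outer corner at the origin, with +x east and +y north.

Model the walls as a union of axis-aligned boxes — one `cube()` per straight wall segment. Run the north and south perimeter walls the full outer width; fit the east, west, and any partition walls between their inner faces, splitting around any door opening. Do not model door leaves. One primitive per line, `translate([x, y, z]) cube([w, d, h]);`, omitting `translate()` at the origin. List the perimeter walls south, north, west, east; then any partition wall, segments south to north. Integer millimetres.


cube([5000, 150, 2900]);
translate([0, 2850, 0]) cube([5000, 150, 2900]);
translate([0, 150, 0]) cube([150, 2700, 2900]);
translate([4850, 150, 0]) cube([150, 2700, 2900]);


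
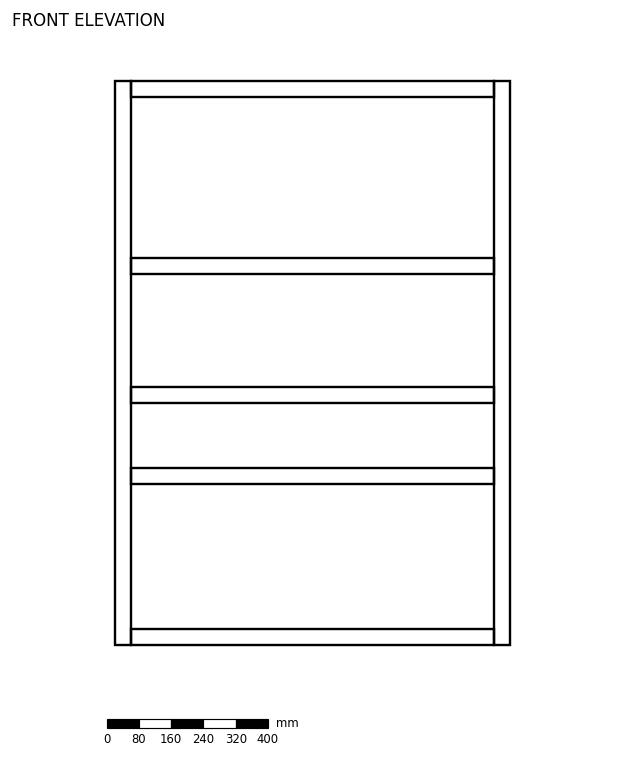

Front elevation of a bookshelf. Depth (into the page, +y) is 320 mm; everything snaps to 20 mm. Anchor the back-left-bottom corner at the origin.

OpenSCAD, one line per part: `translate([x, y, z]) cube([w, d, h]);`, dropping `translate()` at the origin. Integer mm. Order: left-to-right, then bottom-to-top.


cube([40, 320, 1400]);
translate([40, 0, 0]) cube([900, 320, 40]);
translate([40, 0, 400]) cube([900, 320, 40]);
translate([40, 0, 600]) cube([900, 320, 40]);
translate([40, 0, 920]) cube([900, 320, 40]);
translate([40, 0, 1360]) cube([900, 320, 40]);
translate([940, 0, 0]) cube([40, 320, 1400]);


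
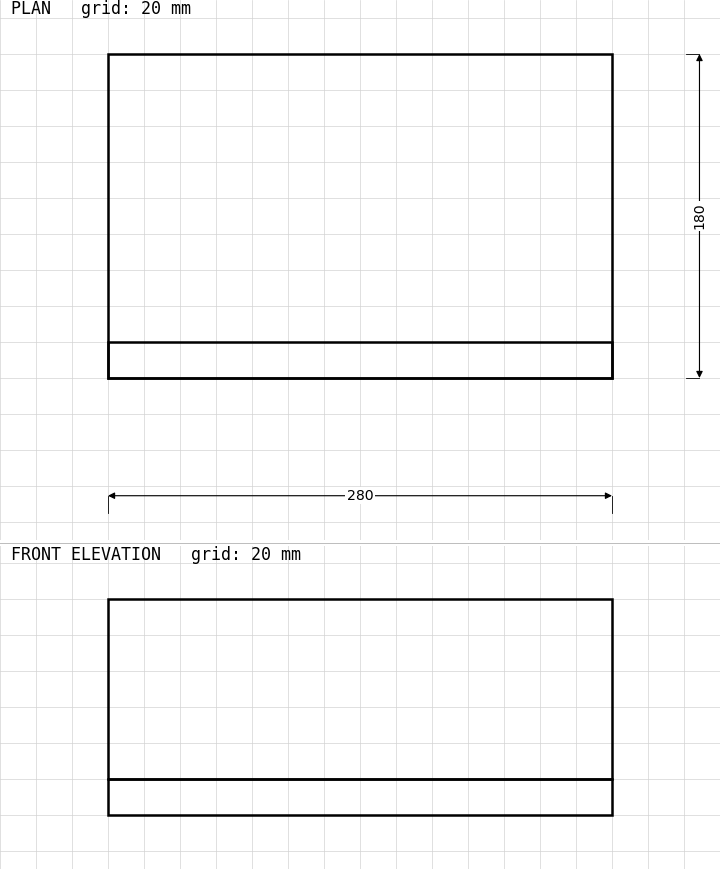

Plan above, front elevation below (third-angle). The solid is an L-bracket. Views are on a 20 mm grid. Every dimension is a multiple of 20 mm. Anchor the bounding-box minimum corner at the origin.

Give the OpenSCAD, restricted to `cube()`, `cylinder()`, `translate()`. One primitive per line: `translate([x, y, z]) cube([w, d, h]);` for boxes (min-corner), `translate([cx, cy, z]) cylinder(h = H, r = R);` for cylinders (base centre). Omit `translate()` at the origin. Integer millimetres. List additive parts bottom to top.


cube([280, 180, 20]);
translate([0, 0, 20]) cube([280, 20, 100]);


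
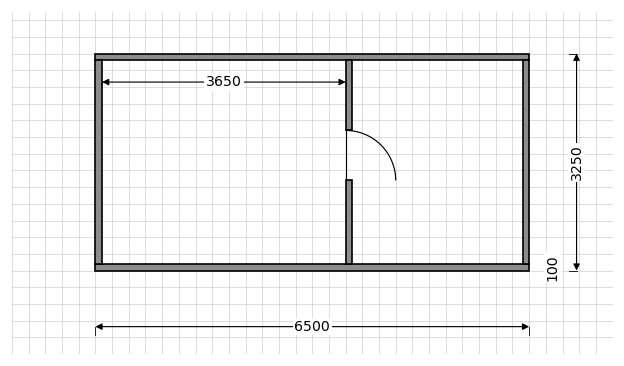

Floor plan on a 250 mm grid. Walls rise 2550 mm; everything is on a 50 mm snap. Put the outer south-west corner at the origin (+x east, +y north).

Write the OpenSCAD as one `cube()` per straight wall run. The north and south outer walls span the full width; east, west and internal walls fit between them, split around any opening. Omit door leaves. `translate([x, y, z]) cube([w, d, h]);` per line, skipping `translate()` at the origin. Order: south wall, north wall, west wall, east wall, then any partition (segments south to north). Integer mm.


cube([6500, 100, 2550]);
translate([0, 3150, 0]) cube([6500, 100, 2550]);
translate([0, 100, 0]) cube([100, 3050, 2550]);
translate([6400, 100, 0]) cube([100, 3050, 2550]);
translate([3750, 100, 0]) cube([100, 1250, 2550]);
translate([3750, 2100, 0]) cube([100, 1050, 2550]);
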